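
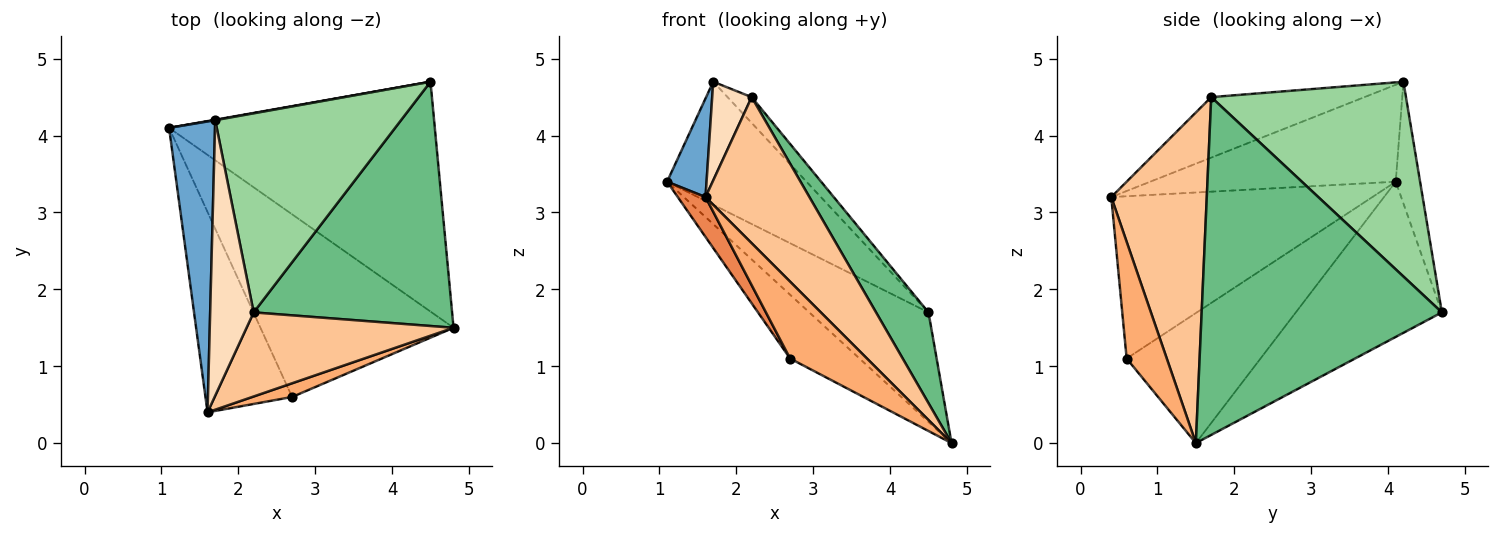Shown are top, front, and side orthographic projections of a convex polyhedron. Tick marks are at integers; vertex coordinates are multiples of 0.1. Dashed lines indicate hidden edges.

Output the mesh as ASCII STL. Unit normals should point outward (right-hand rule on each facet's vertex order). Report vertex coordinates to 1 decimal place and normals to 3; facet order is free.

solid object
 facet normal -0.894 -0.144 0.424
  outer loop
   vertex 1.7 4.2 4.7
   vertex 1.1 4.1 3.4
   vertex 1.6 0.4 3.2
  endloop
 endfacet
 facet normal -0.466 0.380 -0.799
  outer loop
   vertex 4.5 4.7 1.7
   vertex 4.8 1.5 0.0
   vertex 1.1 4.1 3.4
  endloop
 endfacet
 facet normal -0.172 0.985 0.004
  outer loop
   vertex 4.5 4.7 1.7
   vertex 1.1 4.1 3.4
   vertex 1.7 4.2 4.7
  endloop
 endfacet
 facet normal -0.537 0.278 -0.797
  outer loop
   vertex 2.7 0.6 1.1
   vertex 1.1 4.1 3.4
   vertex 4.8 1.5 0.0
  endloop
 endfacet
 facet normal -0.878 -0.093 -0.469
  outer loop
   vertex 2.7 0.6 1.1
   vertex 1.6 0.4 3.2
   vertex 1.1 4.1 3.4
  endloop
 endfacet
 facet normal 0.457 -0.876 0.156
  outer loop
   vertex 2.7 0.6 1.1
   vertex 4.8 1.5 0.0
   vertex 1.6 0.4 3.2
  endloop
 endfacet
 facet normal 0.623 -0.678 0.390
  outer loop
   vertex 2.2 1.7 4.5
   vertex 1.6 0.4 3.2
   vertex 4.8 1.5 0.0
  endloop
 endfacet
 facet normal -0.795 -0.205 0.571
  outer loop
   vertex 2.2 1.7 4.5
   vertex 1.7 4.2 4.7
   vertex 1.6 0.4 3.2
  endloop
 endfacet
 facet normal 0.847 -0.185 0.498
  outer loop
   vertex 2.2 1.7 4.5
   vertex 4.8 1.5 0.0
   vertex 4.5 4.7 1.7
  endloop
 endfacet
 facet normal 0.721 0.089 0.688
  outer loop
   vertex 2.2 1.7 4.5
   vertex 4.5 4.7 1.7
   vertex 1.7 4.2 4.7
  endloop
 endfacet
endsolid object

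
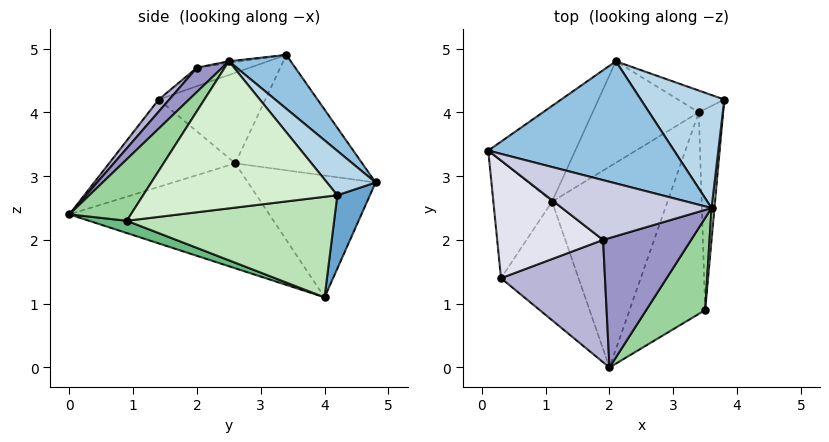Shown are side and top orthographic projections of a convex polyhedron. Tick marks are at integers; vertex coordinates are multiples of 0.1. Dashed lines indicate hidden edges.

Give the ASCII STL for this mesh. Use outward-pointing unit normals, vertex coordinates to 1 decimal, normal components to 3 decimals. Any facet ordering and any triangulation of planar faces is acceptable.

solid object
 facet normal 0.306 0.932 -0.193
  outer loop
   vertex 2.1 4.8 2.9
   vertex 3.8 4.2 2.7
   vertex 3.4 4.0 1.1
  endloop
 endfacet
 facet normal 0.199 0.698 0.688
  outer loop
   vertex 2.1 4.8 2.9
   vertex 0.1 3.4 4.9
   vertex 3.6 2.5 4.8
  endloop
 endfacet
 facet normal 0.326 0.719 0.613
  outer loop
   vertex 2.1 4.8 2.9
   vertex 3.6 2.5 4.8
   vertex 3.8 4.2 2.7
  endloop
 endfacet
 facet normal -0.673 -0.005 -0.740
  outer loop
   vertex 1.1 2.6 3.2
   vertex 3.4 4.0 1.1
   vertex 2.0 0.0 2.4
  endloop
 endfacet
 facet normal -0.769 0.270 -0.579
  outer loop
   vertex 1.1 2.6 3.2
   vertex 0.1 3.4 4.9
   vertex 2.1 4.8 2.9
  endloop
 endfacet
 facet normal -0.731 0.245 -0.637
  outer loop
   vertex 1.1 2.6 3.2
   vertex 2.1 4.8 2.9
   vertex 3.4 4.0 1.1
  endloop
 endfacet
 facet normal -0.835 0.106 -0.541
  outer loop
   vertex 0.3 1.4 4.2
   vertex 0.1 3.4 4.9
   vertex 1.1 2.6 3.2
  endloop
 endfacet
 facet normal -0.747 -0.055 -0.663
  outer loop
   vertex 0.3 1.4 4.2
   vertex 1.1 2.6 3.2
   vertex 2.0 0.0 2.4
  endloop
 endfacet
 facet normal 0.150 -0.353 -0.924
  outer loop
   vertex 3.5 0.9 2.3
   vertex 2.0 0.0 2.4
   vertex 3.4 4.0 1.1
  endloop
 endfacet
 facet normal 0.479 -0.748 0.459
  outer loop
   vertex 3.5 0.9 2.3
   vertex 3.6 2.5 4.8
   vertex 2.0 0.0 2.4
  endloop
 endfacet
 facet normal 0.970 -0.060 -0.235
  outer loop
   vertex 3.5 0.9 2.3
   vertex 3.4 4.0 1.1
   vertex 3.8 4.2 2.7
  endloop
 endfacet
 facet normal 0.995 -0.093 0.020
  outer loop
   vertex 3.5 0.9 2.3
   vertex 3.8 4.2 2.7
   vertex 3.6 2.5 4.8
  endloop
 endfacet
 facet normal 0.179 -0.739 0.650
  outer loop
   vertex 1.9 2.0 4.7
   vertex 2.0 0.0 2.4
   vertex 3.6 2.5 4.8
  endloop
 endfacet
 facet normal 0.076 -0.751 0.656
  outer loop
   vertex 1.9 2.0 4.7
   vertex 0.3 1.4 4.2
   vertex 2.0 0.0 2.4
  endloop
 endfacet
 facet normal -0.012 -0.157 0.988
  outer loop
   vertex 1.9 2.0 4.7
   vertex 3.6 2.5 4.8
   vertex 0.1 3.4 4.9
  endloop
 endfacet
 facet normal -0.162 -0.340 0.926
  outer loop
   vertex 1.9 2.0 4.7
   vertex 0.1 3.4 4.9
   vertex 0.3 1.4 4.2
  endloop
 endfacet
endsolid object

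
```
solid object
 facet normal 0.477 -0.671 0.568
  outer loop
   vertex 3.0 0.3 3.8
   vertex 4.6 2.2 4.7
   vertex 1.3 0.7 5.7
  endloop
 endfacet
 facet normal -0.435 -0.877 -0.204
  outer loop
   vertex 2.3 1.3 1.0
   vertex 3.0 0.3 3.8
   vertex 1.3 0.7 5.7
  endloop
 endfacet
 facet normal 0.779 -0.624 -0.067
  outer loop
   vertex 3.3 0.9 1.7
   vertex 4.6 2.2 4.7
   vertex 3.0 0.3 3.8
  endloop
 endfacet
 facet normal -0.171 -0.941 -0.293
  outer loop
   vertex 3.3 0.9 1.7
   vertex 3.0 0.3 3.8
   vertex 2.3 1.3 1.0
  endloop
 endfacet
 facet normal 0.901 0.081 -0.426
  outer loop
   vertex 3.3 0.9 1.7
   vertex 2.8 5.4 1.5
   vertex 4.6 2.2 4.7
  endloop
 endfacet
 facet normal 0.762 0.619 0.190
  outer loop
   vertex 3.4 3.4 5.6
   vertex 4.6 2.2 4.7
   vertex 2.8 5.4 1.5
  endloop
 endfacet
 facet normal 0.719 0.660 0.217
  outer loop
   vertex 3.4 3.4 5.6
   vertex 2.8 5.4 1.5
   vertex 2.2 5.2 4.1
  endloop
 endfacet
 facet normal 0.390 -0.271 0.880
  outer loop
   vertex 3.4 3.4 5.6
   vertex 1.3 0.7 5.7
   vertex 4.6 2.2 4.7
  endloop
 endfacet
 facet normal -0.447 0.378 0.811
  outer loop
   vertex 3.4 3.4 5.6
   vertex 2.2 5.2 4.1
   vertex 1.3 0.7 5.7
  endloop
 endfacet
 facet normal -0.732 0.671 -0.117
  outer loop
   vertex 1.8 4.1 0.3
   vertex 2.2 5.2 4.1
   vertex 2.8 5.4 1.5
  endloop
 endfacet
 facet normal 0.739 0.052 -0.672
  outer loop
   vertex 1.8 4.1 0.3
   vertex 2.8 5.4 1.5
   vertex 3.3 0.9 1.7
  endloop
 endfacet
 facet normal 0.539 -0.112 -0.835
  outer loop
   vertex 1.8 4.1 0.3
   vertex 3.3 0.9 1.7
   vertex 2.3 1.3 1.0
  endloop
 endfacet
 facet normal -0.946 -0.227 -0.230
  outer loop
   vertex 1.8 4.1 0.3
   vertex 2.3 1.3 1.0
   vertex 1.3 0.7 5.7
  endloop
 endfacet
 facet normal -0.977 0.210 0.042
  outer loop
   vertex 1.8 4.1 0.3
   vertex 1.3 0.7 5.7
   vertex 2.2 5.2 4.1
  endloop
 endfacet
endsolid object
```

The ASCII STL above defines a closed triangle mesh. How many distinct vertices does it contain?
9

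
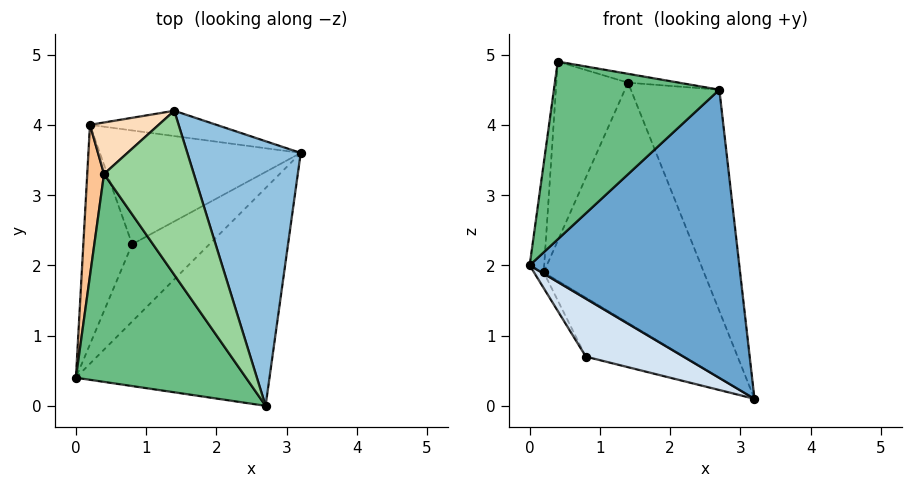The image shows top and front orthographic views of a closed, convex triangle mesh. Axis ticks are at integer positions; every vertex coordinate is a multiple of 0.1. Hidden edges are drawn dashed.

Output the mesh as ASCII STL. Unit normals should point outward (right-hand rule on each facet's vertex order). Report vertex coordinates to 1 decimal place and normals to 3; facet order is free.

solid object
 facet normal 0.403 -0.730 -0.552
  outer loop
   vertex 2.7 0.0 4.5
   vertex 0.0 0.4 2.0
   vertex 3.2 3.6 0.1
  endloop
 endfacet
 facet normal 0.905 0.272 0.326
  outer loop
   vertex 1.4 4.2 4.6
   vertex 2.7 0.0 4.5
   vertex 3.2 3.6 0.1
  endloop
 endfacet
 facet normal 0.070 0.992 -0.104
  outer loop
   vertex 0.2 4.0 1.9
   vertex 1.4 4.2 4.6
   vertex 3.2 3.6 0.1
  endloop
 endfacet
 facet normal 0.124 -0.595 -0.794
  outer loop
   vertex 0.8 2.3 0.7
   vertex 3.2 3.6 0.1
   vertex 0.0 0.4 2.0
  endloop
 endfacet
 facet normal -0.873 0.035 -0.486
  outer loop
   vertex 0.8 2.3 0.7
   vertex 0.0 0.4 2.0
   vertex 0.2 4.0 1.9
  endloop
 endfacet
 facet normal -0.426 0.416 -0.803
  outer loop
   vertex 0.8 2.3 0.7
   vertex 0.2 4.0 1.9
   vertex 3.2 3.6 0.1
  endloop
 endfacet
 facet normal -0.995 0.058 0.080
  outer loop
   vertex 0.4 3.3 4.9
   vertex 0.2 4.0 1.9
   vertex 0.0 0.4 2.0
  endloop
 endfacet
 facet normal -0.616 0.757 0.218
  outer loop
   vertex 0.4 3.3 4.9
   vertex 1.4 4.2 4.6
   vertex 0.2 4.0 1.9
  endloop
 endfacet
 facet normal -0.625 -0.507 0.594
  outer loop
   vertex 0.4 3.3 4.9
   vertex 0.0 0.4 2.0
   vertex 2.7 0.0 4.5
  endloop
 endfacet
 facet normal 0.243 0.052 0.968
  outer loop
   vertex 0.4 3.3 4.9
   vertex 2.7 0.0 4.5
   vertex 1.4 4.2 4.6
  endloop
 endfacet
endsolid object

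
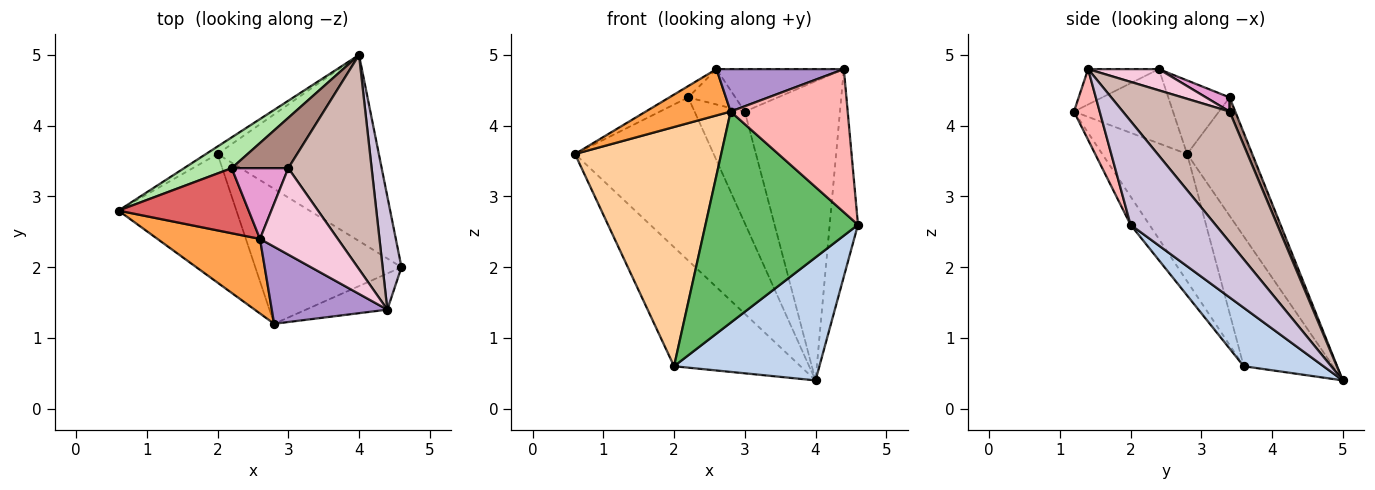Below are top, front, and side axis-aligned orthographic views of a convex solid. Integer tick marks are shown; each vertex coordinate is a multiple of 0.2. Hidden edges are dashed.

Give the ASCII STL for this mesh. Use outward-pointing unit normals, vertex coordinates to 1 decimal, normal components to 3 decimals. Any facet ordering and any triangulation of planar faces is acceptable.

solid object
 facet normal -0.576 0.816 -0.051
  outer loop
   vertex 2.0 3.6 0.6
   vertex 0.6 2.8 3.6
   vertex 4.0 5.0 0.4
  endloop
 endfacet
 facet normal 0.290 -0.528 -0.799
  outer loop
   vertex 2.0 3.6 0.6
   vertex 4.0 5.0 0.4
   vertex 4.6 2.0 2.6
  endloop
 endfacet
 facet normal -0.524 -0.449 0.724
  outer loop
   vertex 2.8 1.2 4.2
   vertex 2.6 2.4 4.8
   vertex 0.6 2.8 3.6
  endloop
 endfacet
 facet normal -0.455 -0.784 -0.422
  outer loop
   vertex 2.8 1.2 4.2
   vertex 0.6 2.8 3.6
   vertex 2.0 3.6 0.6
  endloop
 endfacet
 facet normal -0.104 -0.838 -0.536
  outer loop
   vertex 2.8 1.2 4.2
   vertex 2.0 3.6 0.6
   vertex 4.6 2.0 2.6
  endloop
 endfacet
 facet normal -0.419 0.892 0.168
  outer loop
   vertex 2.2 3.4 4.4
   vertex 4.0 5.0 0.4
   vertex 0.6 2.8 3.6
  endloop
 endfacet
 facet normal -0.487 0.150 0.861
  outer loop
   vertex 2.2 3.4 4.4
   vertex 0.6 2.8 3.6
   vertex 2.6 2.4 4.8
  endloop
 endfacet
 facet normal 0.208 -0.948 -0.240
  outer loop
   vertex 4.4 1.4 4.8
   vertex 2.8 1.2 4.2
   vertex 4.6 2.0 2.6
  endloop
 endfacet
 facet normal -0.259 -0.466 0.846
  outer loop
   vertex 4.4 1.4 4.8
   vertex 2.6 2.4 4.8
   vertex 2.8 1.2 4.2
  endloop
 endfacet
 facet normal 0.935 0.312 0.170
  outer loop
   vertex 4.4 1.4 4.8
   vertex 4.6 2.0 2.6
   vertex 4.0 5.0 0.4
  endloop
 endfacet
 facet normal 0.102 0.907 0.409
  outer loop
   vertex 3.0 3.4 4.2
   vertex 4.0 5.0 0.4
   vertex 2.2 3.4 4.4
  endloop
 endfacet
 facet normal 0.674 0.601 0.430
  outer loop
   vertex 3.0 3.4 4.2
   vertex 4.4 1.4 4.8
   vertex 4.0 5.0 0.4
  endloop
 endfacet
 facet normal 0.218 0.436 0.873
  outer loop
   vertex 3.0 3.4 4.2
   vertex 2.2 3.4 4.4
   vertex 2.6 2.4 4.8
  endloop
 endfacet
 facet normal 0.238 0.428 0.872
  outer loop
   vertex 3.0 3.4 4.2
   vertex 2.6 2.4 4.8
   vertex 4.4 1.4 4.8
  endloop
 endfacet
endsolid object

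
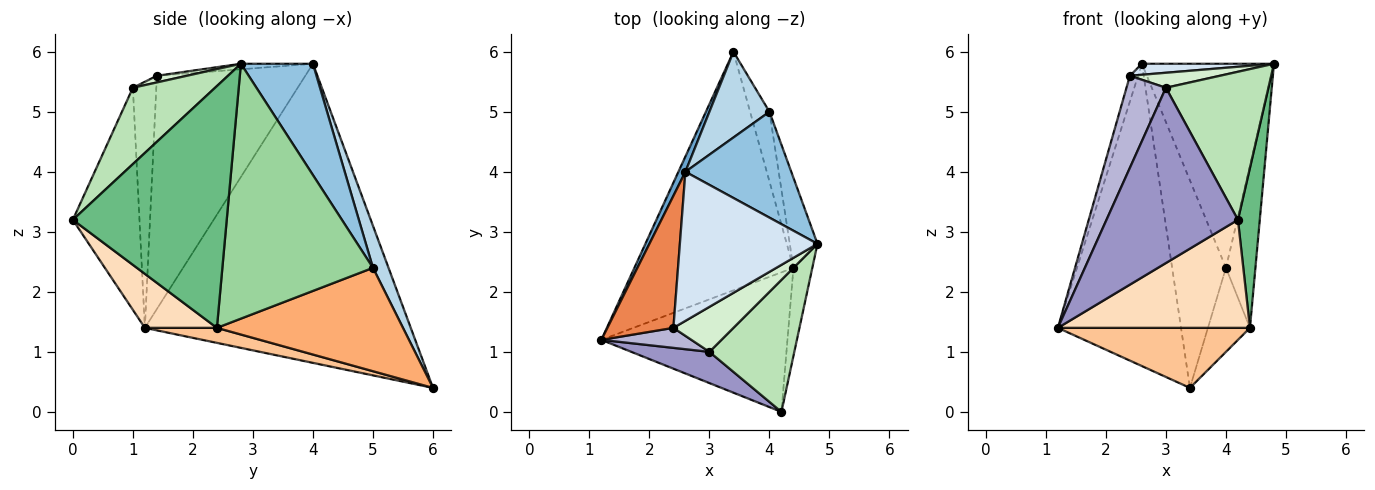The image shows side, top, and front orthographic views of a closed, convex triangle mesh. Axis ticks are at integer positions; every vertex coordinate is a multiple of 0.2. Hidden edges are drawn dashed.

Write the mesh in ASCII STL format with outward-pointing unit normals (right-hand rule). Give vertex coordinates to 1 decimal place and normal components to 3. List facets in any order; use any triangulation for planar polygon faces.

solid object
 facet normal -0.907 0.420 0.021
  outer loop
   vertex 2.6 4.0 5.8
   vertex 3.4 6.0 0.4
   vertex 1.2 1.2 1.4
  endloop
 endfacet
 facet normal 0.436 0.799 0.414
  outer loop
   vertex 4.0 5.0 2.4
   vertex 2.6 4.0 5.8
   vertex 4.8 2.8 5.8
  endloop
 endfacet
 facet normal 0.258 0.893 0.369
  outer loop
   vertex 4.0 5.0 2.4
   vertex 3.4 6.0 0.4
   vertex 2.6 4.0 5.8
  endloop
 endfacet
 facet normal -0.040 -0.074 0.996
  outer loop
   vertex 2.4 1.4 5.6
   vertex 4.8 2.8 5.8
   vertex 2.6 4.0 5.8
  endloop
 endfacet
 facet normal -0.961 0.053 0.272
  outer loop
   vertex 2.4 1.4 5.6
   vertex 2.6 4.0 5.8
   vertex 1.2 1.2 1.4
  endloop
 endfacet
 facet normal 0.960 0.217 -0.180
  outer loop
   vertex 4.4 2.4 1.4
   vertex 3.4 6.0 0.4
   vertex 4.0 5.0 2.4
  endloop
 endfacet
 facet normal 0.091 -0.243 -0.966
  outer loop
   vertex 4.4 2.4 1.4
   vertex 1.2 1.2 1.4
   vertex 3.4 6.0 0.4
  endloop
 endfacet
 facet normal 0.224 -0.597 -0.771
  outer loop
   vertex 4.4 2.4 1.4
   vertex 4.2 0.0 3.2
   vertex 1.2 1.2 1.4
  endloop
 endfacet
 facet normal 0.987 -0.140 -0.077
  outer loop
   vertex 4.4 2.4 1.4
   vertex 4.8 2.8 5.8
   vertex 4.2 0.0 3.2
  endloop
 endfacet
 facet normal 0.976 0.191 -0.106
  outer loop
   vertex 4.4 2.4 1.4
   vertex 4.0 5.0 2.4
   vertex 4.8 2.8 5.8
  endloop
 endfacet
 facet normal 0.513 -0.640 0.571
  outer loop
   vertex 3.0 1.0 5.4
   vertex 4.2 0.0 3.2
   vertex 4.8 2.8 5.8
  endloop
 endfacet
 facet normal 0.105 -0.314 0.943
  outer loop
   vertex 3.0 1.0 5.4
   vertex 4.8 2.8 5.8
   vertex 2.4 1.4 5.6
  endloop
 endfacet
 facet normal -0.446 -0.881 0.157
  outer loop
   vertex 3.0 1.0 5.4
   vertex 1.2 1.2 1.4
   vertex 4.2 0.0 3.2
  endloop
 endfacet
 facet normal -0.502 -0.845 0.184
  outer loop
   vertex 3.0 1.0 5.4
   vertex 2.4 1.4 5.6
   vertex 1.2 1.2 1.4
  endloop
 endfacet
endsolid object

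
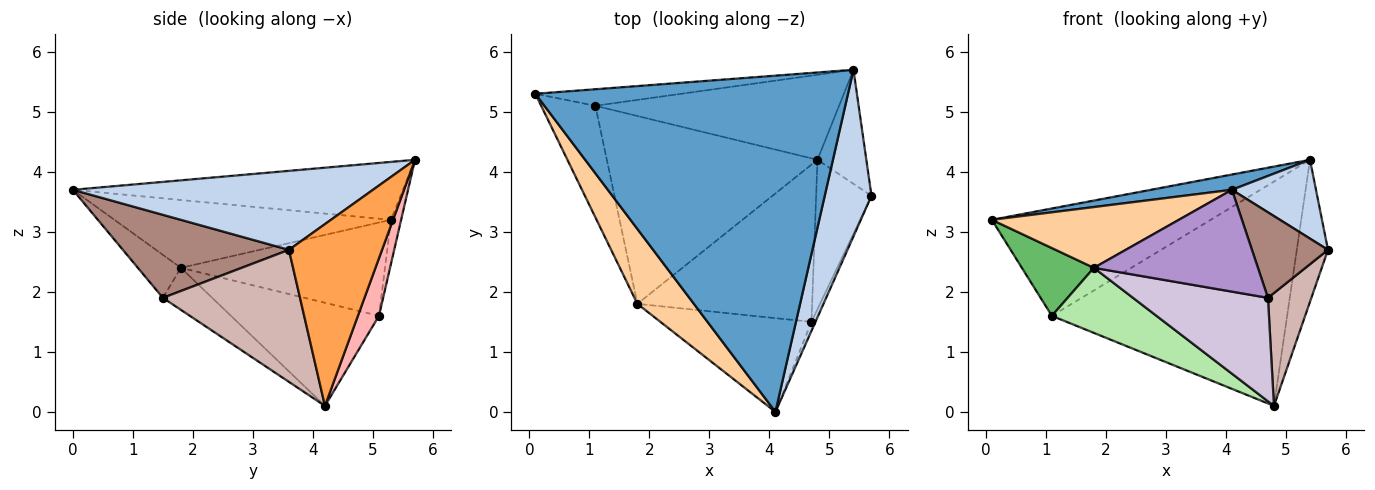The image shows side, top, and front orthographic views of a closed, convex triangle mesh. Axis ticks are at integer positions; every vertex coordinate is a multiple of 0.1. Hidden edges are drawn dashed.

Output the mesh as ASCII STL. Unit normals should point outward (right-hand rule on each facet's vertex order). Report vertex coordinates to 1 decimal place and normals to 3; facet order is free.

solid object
 facet normal -0.182 -0.045 0.982
  outer loop
   vertex 5.4 5.7 4.2
   vertex 0.1 5.3 3.2
   vertex 4.1 0.0 3.7
  endloop
 endfacet
 facet normal 0.837 -0.234 0.495
  outer loop
   vertex 5.4 5.7 4.2
   vertex 4.1 0.0 3.7
   vertex 5.7 3.6 2.7
  endloop
 endfacet
 facet normal 0.919 0.308 -0.247
  outer loop
   vertex 5.4 5.7 4.2
   vertex 5.7 3.6 2.7
   vertex 4.8 4.2 0.1
  endloop
 endfacet
 facet normal -0.682 -0.461 0.568
  outer loop
   vertex 1.8 1.8 2.4
   vertex 4.1 0.0 3.7
   vertex 0.1 5.3 3.2
  endloop
 endfacet
 facet normal -0.827 -0.292 -0.480
  outer loop
   vertex 1.1 5.1 1.6
   vertex 1.8 1.8 2.4
   vertex 0.1 5.3 3.2
  endloop
 endfacet
 facet normal -0.420 -0.297 -0.858
  outer loop
   vertex 1.1 5.1 1.6
   vertex 4.8 4.2 0.1
   vertex 1.8 1.8 2.4
  endloop
 endfacet
 facet normal -0.046 0.987 -0.152
  outer loop
   vertex 1.1 5.1 1.6
   vertex 0.1 5.3 3.2
   vertex 5.4 5.7 4.2
  endloop
 endfacet
 facet normal 0.084 0.932 -0.353
  outer loop
   vertex 1.1 5.1 1.6
   vertex 5.4 5.7 4.2
   vertex 4.8 4.2 0.1
  endloop
 endfacet
 facet normal -0.189 -0.722 -0.665
  outer loop
   vertex 4.7 1.5 1.9
   vertex 4.1 0.0 3.7
   vertex 1.8 1.8 2.4
  endloop
 endfacet
 facet normal -0.197 -0.539 -0.819
  outer loop
   vertex 4.7 1.5 1.9
   vertex 1.8 1.8 2.4
   vertex 4.8 4.2 0.1
  endloop
 endfacet
 facet normal 0.908 -0.416 -0.044
  outer loop
   vertex 4.7 1.5 1.9
   vertex 5.7 3.6 2.7
   vertex 4.1 0.0 3.7
  endloop
 endfacet
 facet normal 0.885 -0.280 -0.371
  outer loop
   vertex 4.7 1.5 1.9
   vertex 4.8 4.2 0.1
   vertex 5.7 3.6 2.7
  endloop
 endfacet
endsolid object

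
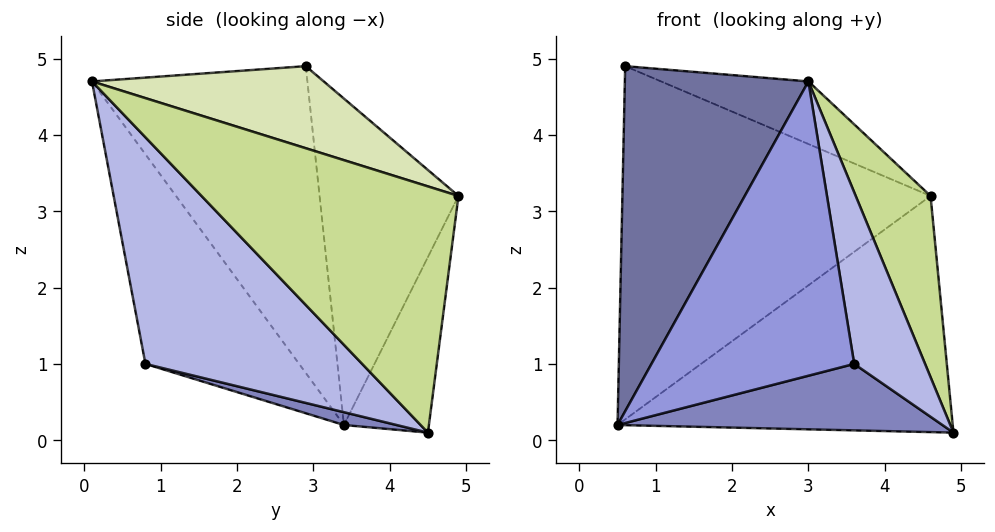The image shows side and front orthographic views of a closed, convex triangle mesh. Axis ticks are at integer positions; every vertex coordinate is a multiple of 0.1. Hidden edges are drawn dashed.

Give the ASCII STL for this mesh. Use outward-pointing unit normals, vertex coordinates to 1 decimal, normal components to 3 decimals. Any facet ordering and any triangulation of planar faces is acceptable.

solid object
 facet normal -0.760 -0.648 -0.053
  outer loop
   vertex 0.6 2.9 4.9
   vertex 0.5 3.4 0.2
   vertex 3.0 0.1 4.7
  endloop
 endfacet
 facet normal 0.040 -0.250 -0.968
  outer loop
   vertex 3.6 0.8 1.0
   vertex 0.5 3.4 0.2
   vertex 4.9 4.5 0.1
  endloop
 endfacet
 facet normal -0.586 -0.773 -0.241
  outer loop
   vertex 3.6 0.8 1.0
   vertex 3.0 0.1 4.7
   vertex 0.5 3.4 0.2
  endloop
 endfacet
 facet normal 0.946 -0.309 0.095
  outer loop
   vertex 3.6 0.8 1.0
   vertex 4.9 4.5 0.1
   vertex 3.0 0.1 4.7
  endloop
 endfacet
 facet normal -0.243 0.959 -0.147
  outer loop
   vertex 4.6 4.9 3.2
   vertex 4.9 4.5 0.1
   vertex 0.5 3.4 0.2
  endloop
 endfacet
 facet normal -0.409 0.907 0.105
  outer loop
   vertex 4.6 4.9 3.2
   vertex 0.5 3.4 0.2
   vertex 0.6 2.9 4.9
  endloop
 endfacet
 facet normal 0.952 -0.277 0.128
  outer loop
   vertex 4.6 4.9 3.2
   vertex 3.0 0.1 4.7
   vertex 4.9 4.5 0.1
  endloop
 endfacet
 facet normal 0.301 0.191 0.934
  outer loop
   vertex 4.6 4.9 3.2
   vertex 0.6 2.9 4.9
   vertex 3.0 0.1 4.7
  endloop
 endfacet
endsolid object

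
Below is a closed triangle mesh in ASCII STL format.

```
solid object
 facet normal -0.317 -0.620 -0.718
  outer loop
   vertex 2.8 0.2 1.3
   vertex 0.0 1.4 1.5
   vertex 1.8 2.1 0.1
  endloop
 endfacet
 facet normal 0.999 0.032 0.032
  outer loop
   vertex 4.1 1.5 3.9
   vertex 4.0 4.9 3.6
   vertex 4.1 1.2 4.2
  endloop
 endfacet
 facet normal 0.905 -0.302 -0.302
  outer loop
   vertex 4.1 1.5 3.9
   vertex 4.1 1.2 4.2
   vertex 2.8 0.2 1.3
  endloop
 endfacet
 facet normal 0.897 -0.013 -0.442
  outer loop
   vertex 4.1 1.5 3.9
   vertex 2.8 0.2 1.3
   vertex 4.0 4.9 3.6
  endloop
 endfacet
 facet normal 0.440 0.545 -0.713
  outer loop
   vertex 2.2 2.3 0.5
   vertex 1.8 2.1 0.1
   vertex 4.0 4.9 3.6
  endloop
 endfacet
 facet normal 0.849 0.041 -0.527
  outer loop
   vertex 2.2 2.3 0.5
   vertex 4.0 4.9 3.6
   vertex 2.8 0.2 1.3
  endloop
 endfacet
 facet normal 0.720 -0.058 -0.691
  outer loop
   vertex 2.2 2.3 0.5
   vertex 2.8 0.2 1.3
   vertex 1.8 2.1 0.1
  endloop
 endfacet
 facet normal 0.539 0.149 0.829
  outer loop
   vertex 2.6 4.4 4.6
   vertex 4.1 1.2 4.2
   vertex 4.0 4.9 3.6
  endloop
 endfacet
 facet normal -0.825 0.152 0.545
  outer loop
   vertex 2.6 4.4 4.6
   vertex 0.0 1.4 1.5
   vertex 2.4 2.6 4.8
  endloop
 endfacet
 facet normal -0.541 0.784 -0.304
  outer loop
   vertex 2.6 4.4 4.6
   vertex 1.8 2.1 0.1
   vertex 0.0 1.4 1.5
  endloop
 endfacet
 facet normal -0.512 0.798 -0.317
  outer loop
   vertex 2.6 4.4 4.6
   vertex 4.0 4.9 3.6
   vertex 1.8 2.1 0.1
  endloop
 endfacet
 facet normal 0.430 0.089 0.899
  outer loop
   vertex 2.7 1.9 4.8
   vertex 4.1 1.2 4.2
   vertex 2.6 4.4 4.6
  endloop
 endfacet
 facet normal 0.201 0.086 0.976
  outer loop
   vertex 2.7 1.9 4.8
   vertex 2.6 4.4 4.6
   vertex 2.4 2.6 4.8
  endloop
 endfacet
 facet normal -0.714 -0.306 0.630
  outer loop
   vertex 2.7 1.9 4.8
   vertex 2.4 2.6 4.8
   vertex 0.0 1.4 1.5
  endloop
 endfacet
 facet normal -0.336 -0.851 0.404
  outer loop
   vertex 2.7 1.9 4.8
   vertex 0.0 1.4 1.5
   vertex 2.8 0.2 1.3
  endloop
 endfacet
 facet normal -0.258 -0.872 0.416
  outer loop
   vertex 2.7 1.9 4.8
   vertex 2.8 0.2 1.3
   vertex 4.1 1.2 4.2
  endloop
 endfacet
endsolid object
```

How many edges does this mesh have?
24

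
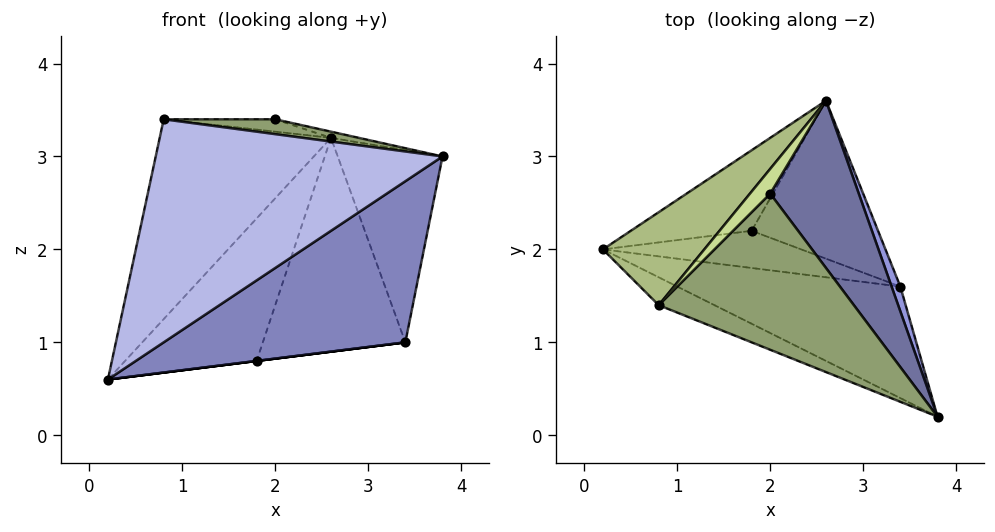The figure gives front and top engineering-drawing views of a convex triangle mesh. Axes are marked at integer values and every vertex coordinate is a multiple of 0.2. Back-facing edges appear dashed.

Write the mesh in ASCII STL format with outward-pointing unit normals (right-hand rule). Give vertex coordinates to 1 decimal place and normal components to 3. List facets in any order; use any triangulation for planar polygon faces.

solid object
 facet normal 0.262 0.036 0.964
  outer loop
   vertex 2.0 2.6 3.4
   vertex 3.8 0.2 3.0
   vertex 2.6 3.6 3.2
  endloop
 endfacet
 facet normal -0.032 -0.822 -0.569
  outer loop
   vertex 3.4 1.6 1.0
   vertex 3.8 0.2 3.0
   vertex 0.2 2.0 0.6
  endloop
 endfacet
 facet normal 0.943 0.330 0.043
  outer loop
   vertex 3.4 1.6 1.0
   vertex 2.6 3.6 3.2
   vertex 3.8 0.2 3.0
  endloop
 endfacet
 facet normal -0.382 -0.917 -0.115
  outer loop
   vertex 0.8 1.4 3.4
   vertex 0.2 2.0 0.6
   vertex 3.8 0.2 3.0
  endloop
 endfacet
 facet normal 0.094 -0.094 0.991
  outer loop
   vertex 0.8 1.4 3.4
   vertex 3.8 0.2 3.0
   vertex 2.0 2.6 3.4
  endloop
 endfacet
 facet normal -0.728 0.622 0.289
  outer loop
   vertex 0.8 1.4 3.4
   vertex 2.6 3.6 3.2
   vertex 0.2 2.0 0.6
  endloop
 endfacet
 facet normal -0.408 0.408 0.816
  outer loop
   vertex 0.8 1.4 3.4
   vertex 2.0 2.6 3.4
   vertex 2.6 3.6 3.2
  endloop
 endfacet
 facet normal -0.047 0.870 -0.492
  outer loop
   vertex 1.8 2.2 0.8
   vertex 0.2 2.0 0.6
   vertex 2.6 3.6 3.2
  endloop
 endfacet
 facet normal 0.124 0.000 -0.992
  outer loop
   vertex 1.8 2.2 0.8
   vertex 3.4 1.6 1.0
   vertex 0.2 2.0 0.6
  endloop
 endfacet
 facet normal 0.352 0.753 -0.556
  outer loop
   vertex 1.8 2.2 0.8
   vertex 2.6 3.6 3.2
   vertex 3.4 1.6 1.0
  endloop
 endfacet
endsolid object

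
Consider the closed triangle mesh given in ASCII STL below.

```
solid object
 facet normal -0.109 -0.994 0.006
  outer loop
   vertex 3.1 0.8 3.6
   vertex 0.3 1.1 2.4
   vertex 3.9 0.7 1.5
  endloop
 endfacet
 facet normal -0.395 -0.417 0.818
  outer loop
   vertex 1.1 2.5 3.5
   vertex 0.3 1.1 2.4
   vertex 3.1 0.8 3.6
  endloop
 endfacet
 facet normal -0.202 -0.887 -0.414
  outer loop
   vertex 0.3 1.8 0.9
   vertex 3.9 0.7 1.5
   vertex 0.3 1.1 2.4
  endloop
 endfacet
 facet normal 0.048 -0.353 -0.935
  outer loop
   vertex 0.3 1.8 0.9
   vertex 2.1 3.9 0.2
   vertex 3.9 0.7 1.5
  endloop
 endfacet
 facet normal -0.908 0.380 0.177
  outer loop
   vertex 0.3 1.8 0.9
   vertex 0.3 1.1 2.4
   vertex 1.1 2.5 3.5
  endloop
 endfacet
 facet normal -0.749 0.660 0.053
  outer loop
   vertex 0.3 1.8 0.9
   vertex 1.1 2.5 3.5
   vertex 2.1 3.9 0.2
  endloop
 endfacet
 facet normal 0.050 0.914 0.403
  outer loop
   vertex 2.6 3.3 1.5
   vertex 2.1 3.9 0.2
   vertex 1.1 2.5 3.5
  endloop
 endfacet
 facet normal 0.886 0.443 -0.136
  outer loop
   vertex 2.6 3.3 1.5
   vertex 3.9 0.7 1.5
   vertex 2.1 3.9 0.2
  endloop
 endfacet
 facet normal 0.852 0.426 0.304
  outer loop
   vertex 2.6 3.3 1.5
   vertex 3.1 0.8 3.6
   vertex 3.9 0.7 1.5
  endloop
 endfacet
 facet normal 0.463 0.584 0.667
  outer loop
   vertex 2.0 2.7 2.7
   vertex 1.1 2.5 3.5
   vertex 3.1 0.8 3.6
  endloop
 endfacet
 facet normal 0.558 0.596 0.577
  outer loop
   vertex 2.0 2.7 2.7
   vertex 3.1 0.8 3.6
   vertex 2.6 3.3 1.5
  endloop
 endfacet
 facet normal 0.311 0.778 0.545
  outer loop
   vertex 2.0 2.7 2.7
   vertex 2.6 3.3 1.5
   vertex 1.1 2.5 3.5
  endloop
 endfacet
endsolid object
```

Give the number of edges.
18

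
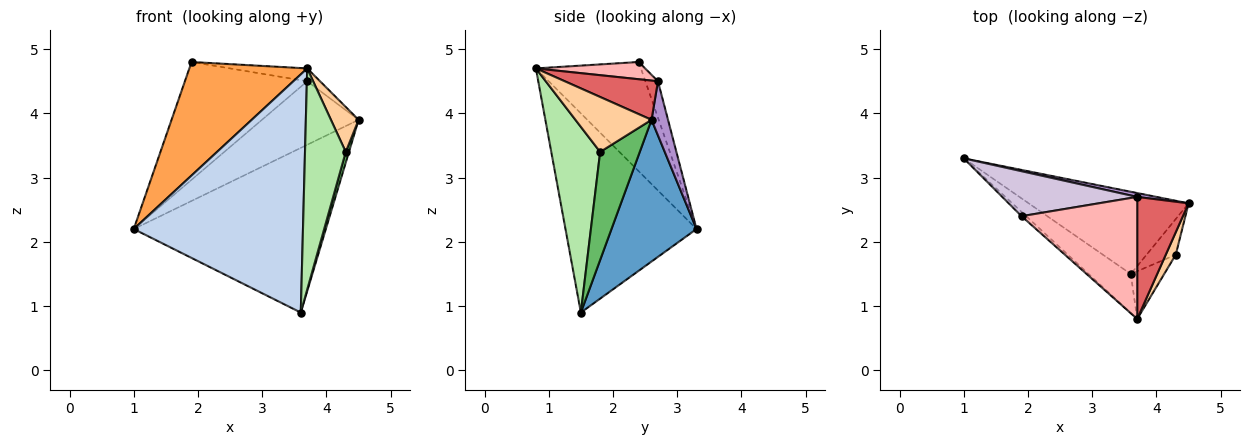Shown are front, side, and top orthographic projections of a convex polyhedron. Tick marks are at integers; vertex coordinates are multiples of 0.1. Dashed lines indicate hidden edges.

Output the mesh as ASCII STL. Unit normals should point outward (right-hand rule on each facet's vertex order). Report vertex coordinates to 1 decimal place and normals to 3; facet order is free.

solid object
 facet normal 0.368 0.832 -0.415
  outer loop
   vertex 3.6 1.5 0.9
   vertex 1.0 3.3 2.2
   vertex 4.5 2.6 3.9
  endloop
 endfacet
 facet normal -0.607 -0.784 -0.128
  outer loop
   vertex 3.6 1.5 0.9
   vertex 3.7 0.8 4.7
   vertex 1.0 3.3 2.2
  endloop
 endfacet
 facet normal -0.665 -0.746 -0.028
  outer loop
   vertex 1.9 2.4 4.8
   vertex 1.0 3.3 2.2
   vertex 3.7 0.8 4.7
  endloop
 endfacet
 facet normal 0.926 -0.337 0.168
  outer loop
   vertex 4.3 1.8 3.4
   vertex 4.5 2.6 3.9
   vertex 3.7 0.8 4.7
  endloop
 endfacet
 facet normal 0.962 -0.078 -0.260
  outer loop
   vertex 4.3 1.8 3.4
   vertex 3.6 1.5 0.9
   vertex 4.5 2.6 3.9
  endloop
 endfacet
 facet normal 0.761 -0.634 -0.137
  outer loop
   vertex 4.3 1.8 3.4
   vertex 3.7 0.8 4.7
   vertex 3.6 1.5 0.9
  endloop
 endfacet
 facet normal 0.605 0.083 0.792
  outer loop
   vertex 3.7 2.7 4.5
   vertex 3.7 0.8 4.7
   vertex 4.5 2.6 3.9
  endloop
 endfacet
 facet normal 0.147 0.104 0.984
  outer loop
   vertex 3.7 2.7 4.5
   vertex 1.9 2.4 4.8
   vertex 3.7 0.8 4.7
  endloop
 endfacet
 facet normal 0.168 0.984 0.060
  outer loop
   vertex 3.7 2.7 4.5
   vertex 4.5 2.6 3.9
   vertex 1.0 3.3 2.2
  endloop
 endfacet
 facet normal -0.096 0.930 0.355
  outer loop
   vertex 3.7 2.7 4.5
   vertex 1.0 3.3 2.2
   vertex 1.9 2.4 4.8
  endloop
 endfacet
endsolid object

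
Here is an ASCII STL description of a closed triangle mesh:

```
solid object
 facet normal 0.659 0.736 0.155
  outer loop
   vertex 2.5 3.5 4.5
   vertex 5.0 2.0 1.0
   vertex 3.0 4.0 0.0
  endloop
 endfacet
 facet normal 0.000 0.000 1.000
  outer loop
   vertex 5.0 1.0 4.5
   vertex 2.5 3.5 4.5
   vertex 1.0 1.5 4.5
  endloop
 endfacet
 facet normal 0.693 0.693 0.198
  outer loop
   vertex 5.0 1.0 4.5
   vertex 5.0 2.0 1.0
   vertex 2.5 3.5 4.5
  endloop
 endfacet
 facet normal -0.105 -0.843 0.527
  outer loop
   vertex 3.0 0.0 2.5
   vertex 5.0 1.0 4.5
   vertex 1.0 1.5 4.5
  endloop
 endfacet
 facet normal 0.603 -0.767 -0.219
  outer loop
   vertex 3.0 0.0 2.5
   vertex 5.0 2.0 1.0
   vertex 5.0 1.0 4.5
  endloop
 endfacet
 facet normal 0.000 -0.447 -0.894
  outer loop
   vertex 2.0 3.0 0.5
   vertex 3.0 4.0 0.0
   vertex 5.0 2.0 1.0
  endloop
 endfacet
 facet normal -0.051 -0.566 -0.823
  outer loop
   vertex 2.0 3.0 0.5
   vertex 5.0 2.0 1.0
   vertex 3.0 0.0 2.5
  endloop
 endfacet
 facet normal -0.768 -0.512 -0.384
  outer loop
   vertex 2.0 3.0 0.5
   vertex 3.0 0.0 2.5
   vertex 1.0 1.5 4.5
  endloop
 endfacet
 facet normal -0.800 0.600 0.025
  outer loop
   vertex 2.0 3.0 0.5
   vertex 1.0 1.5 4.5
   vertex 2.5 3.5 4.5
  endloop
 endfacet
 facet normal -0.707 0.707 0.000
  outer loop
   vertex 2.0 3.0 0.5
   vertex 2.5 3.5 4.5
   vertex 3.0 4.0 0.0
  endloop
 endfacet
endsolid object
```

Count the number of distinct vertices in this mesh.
7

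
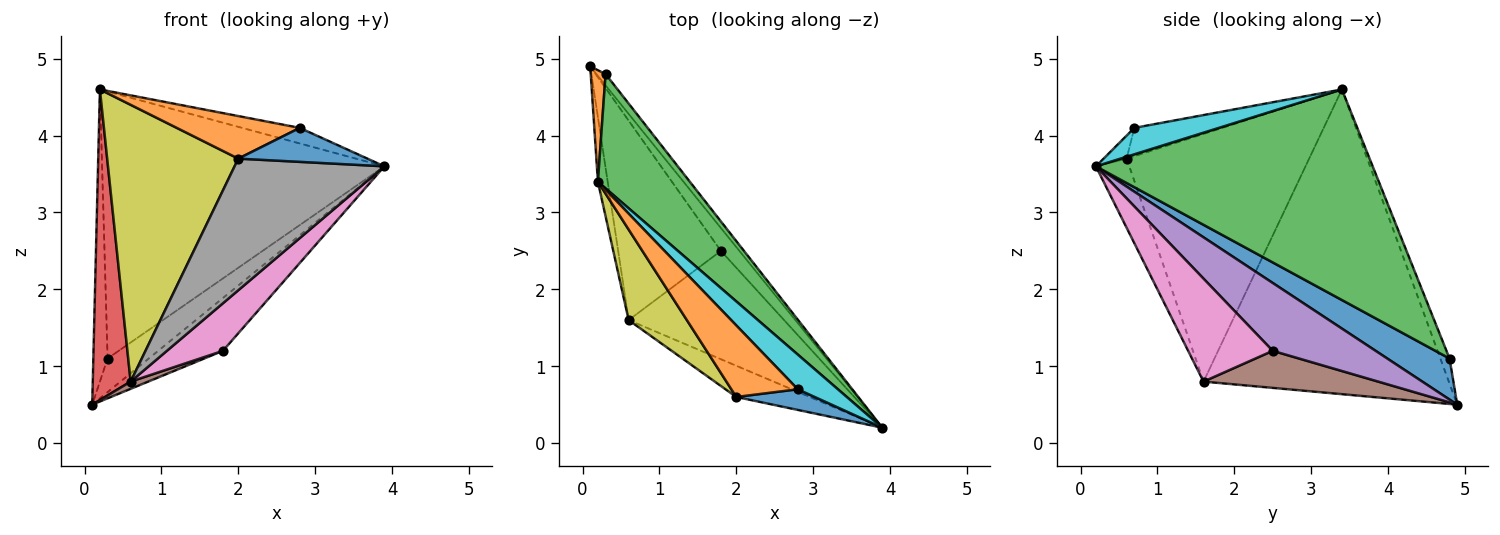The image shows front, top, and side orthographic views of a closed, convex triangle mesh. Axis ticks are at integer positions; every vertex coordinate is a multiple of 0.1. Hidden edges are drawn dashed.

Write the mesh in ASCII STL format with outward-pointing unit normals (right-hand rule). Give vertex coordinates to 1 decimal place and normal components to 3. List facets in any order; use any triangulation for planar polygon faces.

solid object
 facet normal 0.820 0.542 -0.183
  outer loop
   vertex 0.3 4.8 1.1
   vertex 3.9 0.2 3.6
   vertex 0.1 4.9 0.5
  endloop
 endfacet
 facet normal -0.516 0.800 0.305
  outer loop
   vertex 0.3 4.8 1.1
   vertex 0.1 4.9 0.5
   vertex 0.2 3.4 4.6
  endloop
 endfacet
 facet normal 0.670 0.683 0.292
  outer loop
   vertex 0.3 4.8 1.1
   vertex 0.2 3.4 4.6
   vertex 3.9 0.2 3.6
  endloop
 endfacet
 facet normal -0.988 -0.153 -0.032
  outer loop
   vertex 0.6 1.6 0.8
   vertex 0.2 3.4 4.6
   vertex 0.1 4.9 0.5
  endloop
 endfacet
 facet normal 0.825 0.519 -0.225
  outer loop
   vertex 1.8 2.5 1.2
   vertex 0.1 4.9 0.5
   vertex 3.9 0.2 3.6
  endloop
 endfacet
 facet normal 0.339 -0.034 -0.940
  outer loop
   vertex 1.8 2.5 1.2
   vertex 0.6 1.6 0.8
   vertex 0.1 4.9 0.5
  endloop
 endfacet
 facet normal 0.519 -0.343 -0.783
  outer loop
   vertex 1.8 2.5 1.2
   vertex 3.9 0.2 3.6
   vertex 0.6 1.6 0.8
  endloop
 endfacet
 facet normal -0.212 -0.951 -0.226
  outer loop
   vertex 2.0 0.6 3.7
   vertex 0.6 1.6 0.8
   vertex 3.9 0.2 3.6
  endloop
 endfacet
 facet normal -0.798 -0.573 0.187
  outer loop
   vertex 2.0 0.6 3.7
   vertex 0.2 3.4 4.6
   vertex 0.6 1.6 0.8
  endloop
 endfacet
 facet normal 0.515 0.351 0.782
  outer loop
   vertex 2.8 0.7 4.1
   vertex 3.9 0.2 3.6
   vertex 0.2 3.4 4.6
  endloop
 endfacet
 facet normal -0.151 -0.845 0.513
  outer loop
   vertex 2.8 0.7 4.1
   vertex 2.0 0.6 3.7
   vertex 3.9 0.2 3.6
  endloop
 endfacet
 facet normal -0.344 -0.480 0.807
  outer loop
   vertex 2.8 0.7 4.1
   vertex 0.2 3.4 4.6
   vertex 2.0 0.6 3.7
  endloop
 endfacet
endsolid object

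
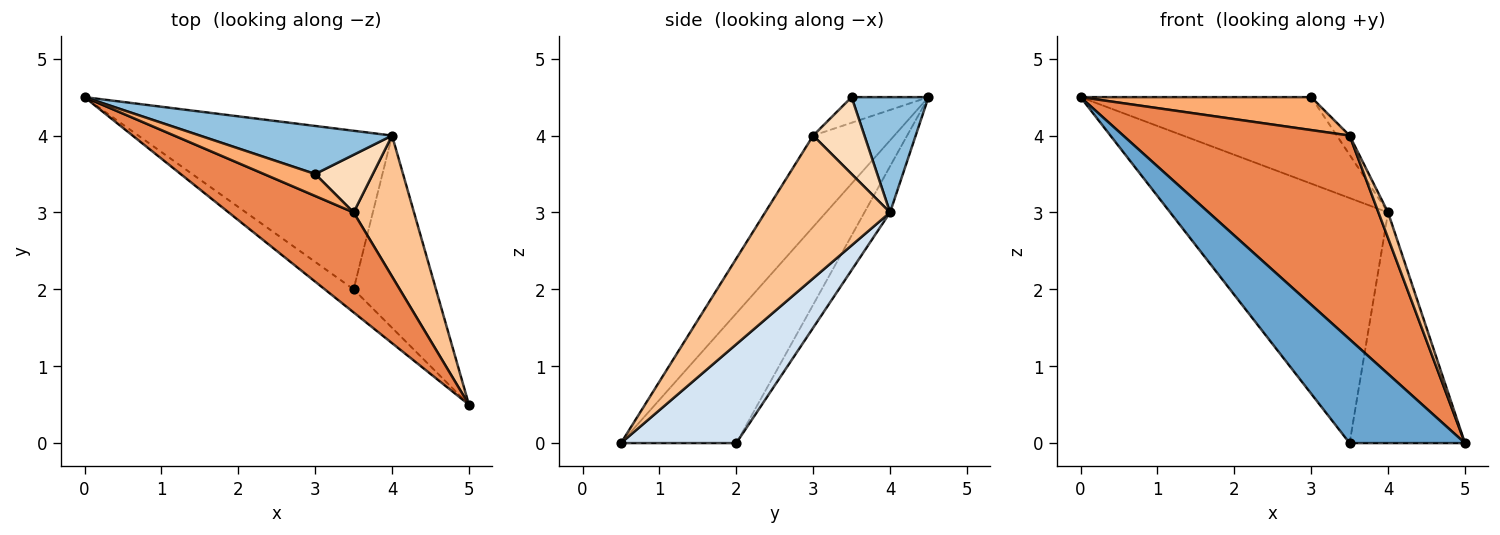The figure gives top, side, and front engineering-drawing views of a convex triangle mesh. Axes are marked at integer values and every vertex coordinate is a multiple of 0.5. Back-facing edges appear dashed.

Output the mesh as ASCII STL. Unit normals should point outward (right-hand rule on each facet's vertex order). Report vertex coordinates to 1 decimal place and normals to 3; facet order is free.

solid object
 facet normal -0.699 -0.699 -0.155
  outer loop
   vertex 3.5 2.0 0.0
   vertex 5.0 0.5 0.0
   vertex 0.0 4.5 4.5
  endloop
 endfacet
 facet normal 0.280 0.839 0.466
  outer loop
   vertex 4.0 4.0 3.0
   vertex 0.0 4.5 4.5
   vertex 3.0 3.5 4.5
  endloop
 endfacet
 facet normal -0.098 0.836 -0.541
  outer loop
   vertex 4.0 4.0 3.0
   vertex 3.5 2.0 0.0
   vertex 0.0 4.5 4.5
  endloop
 endfacet
 facet normal 0.609 0.609 -0.508
  outer loop
   vertex 4.0 4.0 3.0
   vertex 5.0 0.5 0.0
   vertex 3.5 2.0 0.0
  endloop
 endfacet
 facet normal -0.306 -0.855 0.419
  outer loop
   vertex 3.5 3.0 4.0
   vertex 0.0 4.5 4.5
   vertex 5.0 0.5 0.0
  endloop
 endfacet
 facet normal -0.267 -0.802 0.535
  outer loop
   vertex 3.5 3.0 4.0
   vertex 3.0 3.5 4.5
   vertex 0.0 4.5 4.5
  endloop
 endfacet
 facet normal 0.919 -0.071 0.389
  outer loop
   vertex 3.5 3.0 4.0
   vertex 5.0 0.5 0.0
   vertex 4.0 4.0 3.0
  endloop
 endfacet
 facet normal 0.784 0.196 0.588
  outer loop
   vertex 3.5 3.0 4.0
   vertex 4.0 4.0 3.0
   vertex 3.0 3.5 4.5
  endloop
 endfacet
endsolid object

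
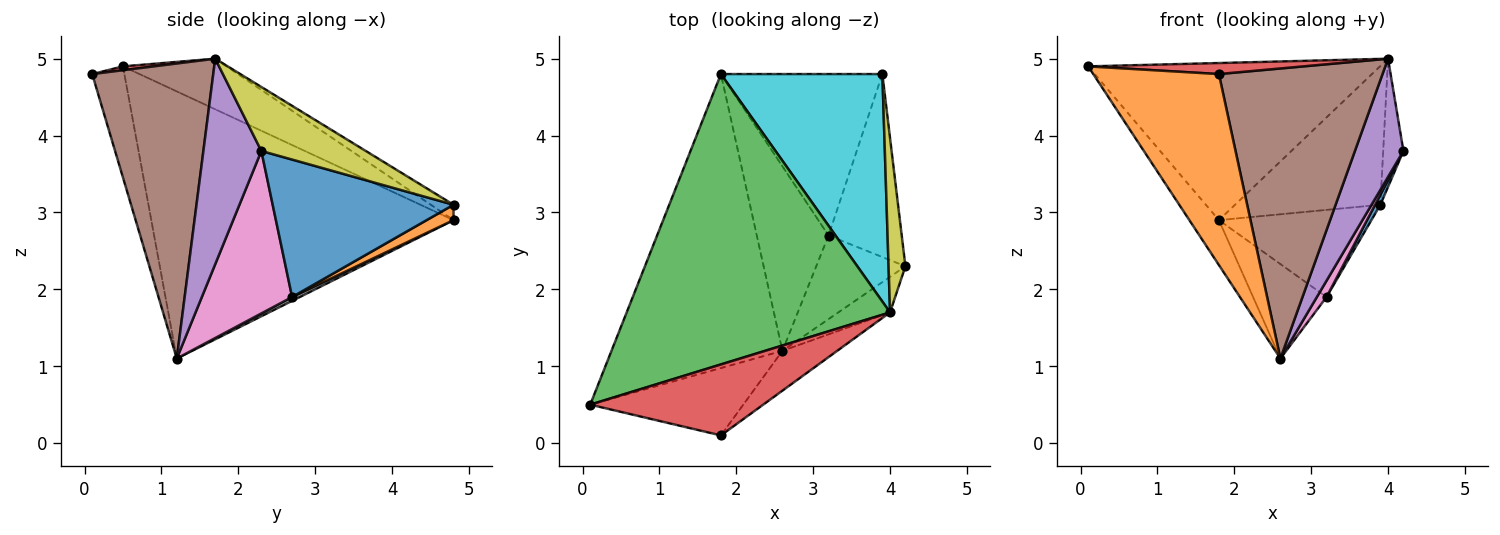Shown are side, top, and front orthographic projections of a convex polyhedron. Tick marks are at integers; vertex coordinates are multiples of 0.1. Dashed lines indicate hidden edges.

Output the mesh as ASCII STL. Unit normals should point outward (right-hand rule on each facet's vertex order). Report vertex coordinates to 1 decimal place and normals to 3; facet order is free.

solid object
 facet normal -0.839 0.082 -0.537
  outer loop
   vertex 2.6 1.2 1.1
   vertex 0.1 0.5 4.9
   vertex 1.8 4.8 2.9
  endloop
 endfacet
 facet normal -0.235 -0.917 -0.323
  outer loop
   vertex 1.8 0.1 4.8
   vertex 0.1 0.5 4.9
   vertex 2.6 1.2 1.1
  endloop
 endfacet
 facet normal -0.167 0.469 0.867
  outer loop
   vertex 4.0 1.7 5.0
   vertex 1.8 4.8 2.9
   vertex 0.1 0.5 4.9
  endloop
 endfacet
 facet normal 0.022 -0.154 0.988
  outer loop
   vertex 4.0 1.7 5.0
   vertex 0.1 0.5 4.9
   vertex 1.8 0.1 4.8
  endloop
 endfacet
 facet normal 0.753 -0.630 -0.190
  outer loop
   vertex 4.0 1.7 5.0
   vertex 2.6 1.2 1.1
   vertex 4.2 2.3 3.8
  endloop
 endfacet
 facet normal 0.591 -0.799 -0.110
  outer loop
   vertex 4.0 1.7 5.0
   vertex 1.8 0.1 4.8
   vertex 2.6 1.2 1.1
  endloop
 endfacet
 facet normal 0.873 -0.094 -0.479
  outer loop
   vertex 3.2 2.7 1.9
   vertex 4.2 2.3 3.8
   vertex 2.6 1.2 1.1
  endloop
 endfacet
 facet normal 0.048 0.455 -0.889
  outer loop
   vertex 3.2 2.7 1.9
   vertex 2.6 1.2 1.1
   vertex 1.8 4.8 2.9
  endloop
 endfacet
 facet normal 0.950 0.184 0.251
  outer loop
   vertex 3.9 4.8 3.1
   vertex 4.0 1.7 5.0
   vertex 4.2 2.3 3.8
  endloop
 endfacet
 facet normal -0.081 0.519 0.851
  outer loop
   vertex 3.9 4.8 3.1
   vertex 1.8 4.8 2.9
   vertex 4.0 1.7 5.0
  endloop
 endfacet
 facet normal 0.882 -0.026 -0.470
  outer loop
   vertex 3.9 4.8 3.1
   vertex 4.2 2.3 3.8
   vertex 3.2 2.7 1.9
  endloop
 endfacet
 facet normal 0.084 0.473 -0.877
  outer loop
   vertex 3.9 4.8 3.1
   vertex 3.2 2.7 1.9
   vertex 1.8 4.8 2.9
  endloop
 endfacet
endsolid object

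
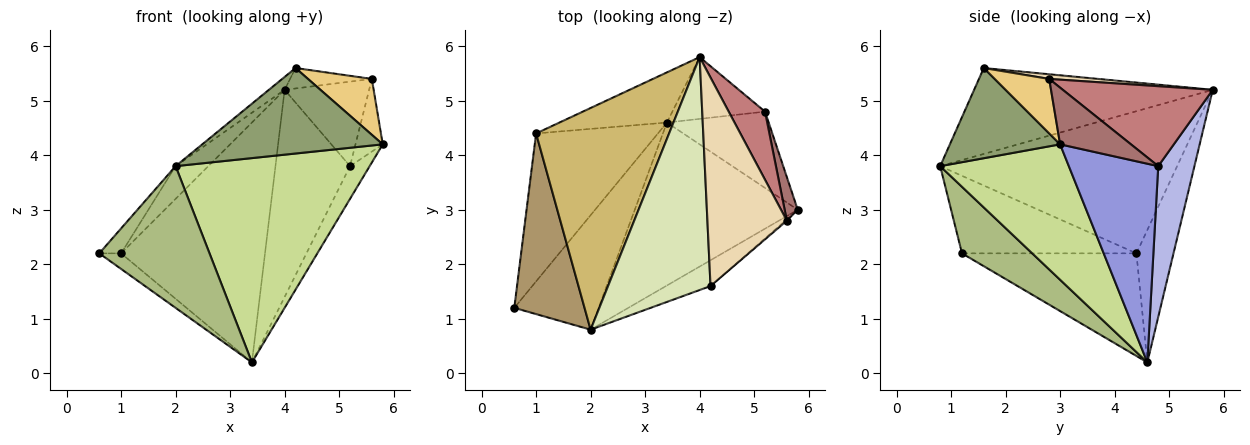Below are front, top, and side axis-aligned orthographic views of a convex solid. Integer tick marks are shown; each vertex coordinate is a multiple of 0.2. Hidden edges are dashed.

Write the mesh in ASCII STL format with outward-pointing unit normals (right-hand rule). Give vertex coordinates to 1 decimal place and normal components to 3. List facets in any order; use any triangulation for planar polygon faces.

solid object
 facet normal -0.642 0.080 -0.762
  outer loop
   vertex 1.0 4.4 2.2
   vertex 3.4 4.6 0.2
   vertex 0.6 1.2 2.2
  endloop
 endfacet
 facet normal -0.244 0.949 -0.198
  outer loop
   vertex 1.0 4.4 2.2
   vertex 4.0 5.8 5.2
   vertex 3.4 4.6 0.2
  endloop
 endfacet
 facet normal 0.874 0.192 -0.447
  outer loop
   vertex 5.2 4.8 3.8
   vertex 5.8 3.0 4.2
   vertex 3.4 4.6 0.2
  endloop
 endfacet
 facet normal 0.422 0.869 -0.259
  outer loop
   vertex 5.2 4.8 3.8
   vertex 3.4 4.6 0.2
   vertex 4.0 5.8 5.2
  endloop
 endfacet
 facet normal 0.505 -0.826 -0.250
  outer loop
   vertex 2.0 0.8 3.8
   vertex 5.8 3.0 4.2
   vertex 4.2 1.6 5.6
  endloop
 endfacet
 facet normal 0.444 -0.697 -0.563
  outer loop
   vertex 2.0 0.8 3.8
   vertex 0.6 1.2 2.2
   vertex 3.4 4.6 0.2
  endloop
 endfacet
 facet normal 0.460 -0.694 -0.554
  outer loop
   vertex 2.0 0.8 3.8
   vertex 3.4 4.6 0.2
   vertex 5.8 3.0 4.2
  endloop
 endfacet
 facet normal -0.642 0.042 0.766
  outer loop
   vertex 2.0 0.8 3.8
   vertex 4.2 1.6 5.6
   vertex 4.0 5.8 5.2
  endloop
 endfacet
 facet normal -0.738 0.092 0.669
  outer loop
   vertex 2.0 0.8 3.8
   vertex 1.0 4.4 2.2
   vertex 0.6 1.2 2.2
  endloop
 endfacet
 facet normal -0.727 0.100 0.680
  outer loop
   vertex 2.0 0.8 3.8
   vertex 4.0 5.8 5.2
   vertex 1.0 4.4 2.2
  endloop
 endfacet
 facet normal 0.649 -0.760 -0.019
  outer loop
   vertex 5.6 2.8 5.4
   vertex 4.2 1.6 5.6
   vertex 5.8 3.0 4.2
  endloop
 endfacet
 facet normal 0.058 0.097 0.994
  outer loop
   vertex 5.6 2.8 5.4
   vertex 4.0 5.8 5.2
   vertex 4.2 1.6 5.6
  endloop
 endfacet
 facet normal 0.912 0.351 0.211
  outer loop
   vertex 5.6 2.8 5.4
   vertex 5.8 3.0 4.2
   vertex 5.2 4.8 3.8
  endloop
 endfacet
 facet normal 0.810 0.457 0.368
  outer loop
   vertex 5.6 2.8 5.4
   vertex 5.2 4.8 3.8
   vertex 4.0 5.8 5.2
  endloop
 endfacet
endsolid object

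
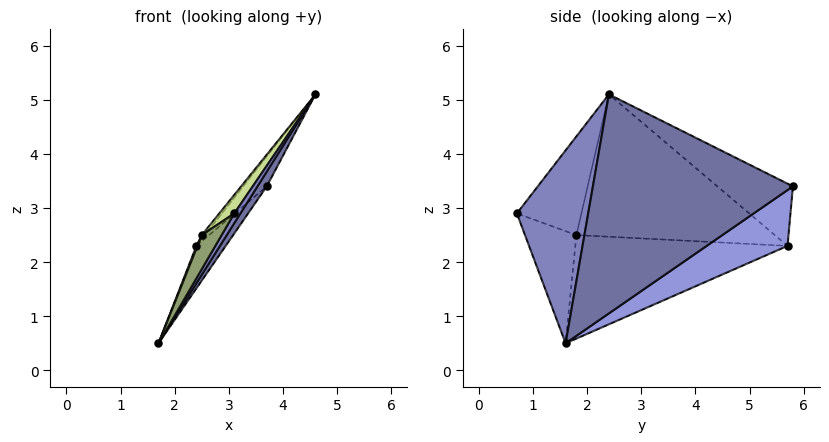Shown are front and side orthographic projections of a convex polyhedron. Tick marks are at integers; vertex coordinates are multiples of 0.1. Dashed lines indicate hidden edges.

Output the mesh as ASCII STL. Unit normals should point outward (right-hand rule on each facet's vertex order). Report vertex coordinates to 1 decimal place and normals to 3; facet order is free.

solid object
 facet normal 0.848 -0.039 -0.528
  outer loop
   vertex 3.7 5.8 3.4
   vertex 4.6 2.4 5.1
   vertex 1.7 1.6 0.5
  endloop
 endfacet
 facet normal 0.849 -0.073 -0.523
  outer loop
   vertex 3.1 0.7 2.9
   vertex 1.7 1.6 0.5
   vertex 4.6 2.4 5.1
  endloop
 endfacet
 facet normal 0.619 0.225 -0.752
  outer loop
   vertex 2.4 5.7 2.3
   vertex 3.7 5.8 3.4
   vertex 1.7 1.6 0.5
  endloop
 endfacet
 facet normal -0.642 0.200 0.740
  outer loop
   vertex 2.4 5.7 2.3
   vertex 4.6 2.4 5.1
   vertex 3.7 5.8 3.4
  endloop
 endfacet
 facet normal -0.863 -0.333 0.379
  outer loop
   vertex 2.5 1.8 2.5
   vertex 1.7 1.6 0.5
   vertex 3.1 0.7 2.9
  endloop
 endfacet
 facet normal -0.928 -0.005 0.372
  outer loop
   vertex 2.5 1.8 2.5
   vertex 2.4 5.7 2.3
   vertex 1.7 1.6 0.5
  endloop
 endfacet
 facet normal -0.746 -0.173 0.643
  outer loop
   vertex 2.5 1.8 2.5
   vertex 3.1 0.7 2.9
   vertex 4.6 2.4 5.1
  endloop
 endfacet
 facet normal -0.779 0.012 0.627
  outer loop
   vertex 2.5 1.8 2.5
   vertex 4.6 2.4 5.1
   vertex 2.4 5.7 2.3
  endloop
 endfacet
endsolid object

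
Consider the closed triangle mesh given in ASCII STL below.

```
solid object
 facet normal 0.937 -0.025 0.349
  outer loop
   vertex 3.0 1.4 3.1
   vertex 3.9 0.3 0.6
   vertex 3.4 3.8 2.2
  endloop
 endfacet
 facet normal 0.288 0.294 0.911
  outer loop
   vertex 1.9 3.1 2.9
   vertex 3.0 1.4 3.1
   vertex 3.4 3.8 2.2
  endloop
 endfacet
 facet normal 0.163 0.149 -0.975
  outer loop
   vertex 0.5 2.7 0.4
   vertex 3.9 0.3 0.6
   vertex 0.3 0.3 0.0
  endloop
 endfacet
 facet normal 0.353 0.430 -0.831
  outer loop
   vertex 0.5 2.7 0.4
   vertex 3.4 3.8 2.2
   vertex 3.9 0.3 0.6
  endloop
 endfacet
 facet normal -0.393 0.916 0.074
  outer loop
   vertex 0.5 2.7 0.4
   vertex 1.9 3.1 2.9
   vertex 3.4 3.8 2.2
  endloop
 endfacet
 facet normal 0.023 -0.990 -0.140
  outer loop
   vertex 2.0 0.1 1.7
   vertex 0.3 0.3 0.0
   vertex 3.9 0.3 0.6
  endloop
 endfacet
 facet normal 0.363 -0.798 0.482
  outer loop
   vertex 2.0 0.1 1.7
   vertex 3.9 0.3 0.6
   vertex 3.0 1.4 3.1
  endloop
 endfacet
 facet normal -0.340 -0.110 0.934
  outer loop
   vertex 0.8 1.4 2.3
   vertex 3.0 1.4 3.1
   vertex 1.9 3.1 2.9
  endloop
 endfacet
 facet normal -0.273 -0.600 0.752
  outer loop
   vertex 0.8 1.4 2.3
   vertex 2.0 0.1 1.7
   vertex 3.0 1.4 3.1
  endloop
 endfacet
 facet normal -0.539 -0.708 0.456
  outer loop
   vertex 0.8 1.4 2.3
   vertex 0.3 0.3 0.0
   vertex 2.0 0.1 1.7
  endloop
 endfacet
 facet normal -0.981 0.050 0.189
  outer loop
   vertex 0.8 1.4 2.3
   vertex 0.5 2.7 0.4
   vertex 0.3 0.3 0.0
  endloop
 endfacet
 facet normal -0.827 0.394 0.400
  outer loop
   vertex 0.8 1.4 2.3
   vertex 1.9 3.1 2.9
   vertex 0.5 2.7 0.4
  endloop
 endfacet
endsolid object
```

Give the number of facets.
12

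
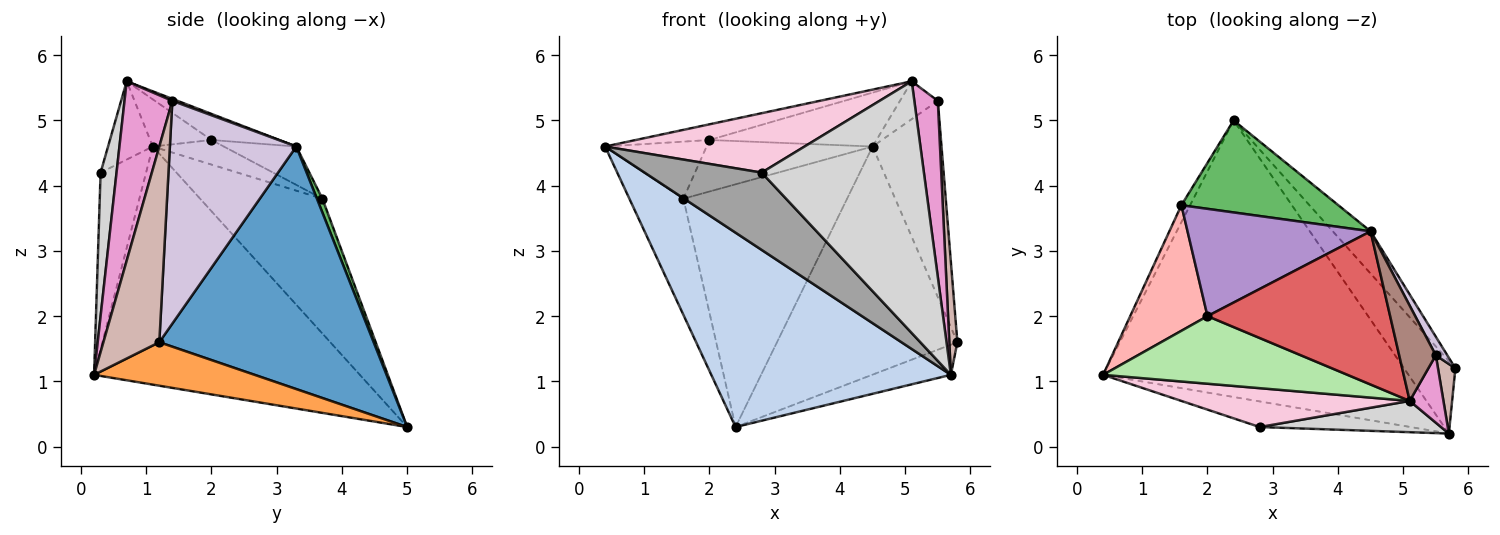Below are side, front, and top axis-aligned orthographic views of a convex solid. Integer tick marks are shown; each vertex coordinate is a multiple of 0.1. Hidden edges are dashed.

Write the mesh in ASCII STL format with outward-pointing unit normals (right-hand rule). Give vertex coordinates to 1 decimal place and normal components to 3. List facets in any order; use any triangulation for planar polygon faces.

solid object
 facet normal 0.760 0.639 -0.118
  outer loop
   vertex 4.5 3.3 4.6
   vertex 5.8 1.2 1.6
   vertex 2.4 5.0 0.3
  endloop
 endfacet
 facet normal -0.538 -0.485 -0.690
  outer loop
   vertex 5.7 0.2 1.1
   vertex 0.4 1.1 4.6
   vertex 2.4 5.0 0.3
  endloop
 endfacet
 facet normal 0.616 0.302 -0.728
  outer loop
   vertex 5.7 0.2 1.1
   vertex 2.4 5.0 0.3
   vertex 5.8 1.2 1.6
  endloop
 endfacet
 facet normal -0.913 0.403 -0.059
  outer loop
   vertex 1.6 3.7 3.8
   vertex 2.4 5.0 0.3
   vertex 0.4 1.1 4.6
  endloop
 endfacet
 facet normal 0.031 0.935 0.354
  outer loop
   vertex 1.6 3.7 3.8
   vertex 4.5 3.3 4.6
   vertex 2.4 5.0 0.3
  endloop
 endfacet
 facet normal -0.185 0.222 0.957
  outer loop
   vertex 2.0 2.0 4.7
   vertex 0.4 1.1 4.6
   vertex 5.1 0.7 5.6
  endloop
 endfacet
 facet normal -0.134 0.329 0.935
  outer loop
   vertex 2.0 2.0 4.7
   vertex 5.1 0.7 5.6
   vertex 4.5 3.3 4.6
  endloop
 endfacet
 facet normal -0.278 0.397 0.874
  outer loop
   vertex 2.0 2.0 4.7
   vertex 1.6 3.7 3.8
   vertex 0.4 1.1 4.6
  endloop
 endfacet
 facet normal -0.186 0.425 0.886
  outer loop
   vertex 2.0 2.0 4.7
   vertex 4.5 3.3 4.6
   vertex 1.6 3.7 3.8
  endloop
 endfacet
 facet normal 0.877 0.478 0.045
  outer loop
   vertex 5.5 1.4 5.3
   vertex 5.8 1.2 1.6
   vertex 4.5 3.3 4.6
  endloop
 endfacet
 facet normal 0.051 0.369 0.928
  outer loop
   vertex 5.5 1.4 5.3
   vertex 4.5 3.3 4.6
   vertex 5.1 0.7 5.6
  endloop
 endfacet
 facet normal 0.986 -0.142 0.088
  outer loop
   vertex 5.5 1.4 5.3
   vertex 5.7 0.2 1.1
   vertex 5.8 1.2 1.6
  endloop
 endfacet
 facet normal 0.885 -0.435 0.166
  outer loop
   vertex 5.5 1.4 5.3
   vertex 5.1 0.7 5.6
   vertex 5.7 0.2 1.1
  endloop
 endfacet
 facet normal -0.184 -0.822 0.538
  outer loop
   vertex 2.8 0.3 4.2
   vertex 5.1 0.7 5.6
   vertex 0.4 1.1 4.6
  endloop
 endfacet
 facet normal -0.346 -0.891 -0.295
  outer loop
   vertex 2.8 0.3 4.2
   vertex 0.4 1.1 4.6
   vertex 5.7 0.2 1.1
  endloop
 endfacet
 facet normal 0.097 -0.988 0.123
  outer loop
   vertex 2.8 0.3 4.2
   vertex 5.7 0.2 1.1
   vertex 5.1 0.7 5.6
  endloop
 endfacet
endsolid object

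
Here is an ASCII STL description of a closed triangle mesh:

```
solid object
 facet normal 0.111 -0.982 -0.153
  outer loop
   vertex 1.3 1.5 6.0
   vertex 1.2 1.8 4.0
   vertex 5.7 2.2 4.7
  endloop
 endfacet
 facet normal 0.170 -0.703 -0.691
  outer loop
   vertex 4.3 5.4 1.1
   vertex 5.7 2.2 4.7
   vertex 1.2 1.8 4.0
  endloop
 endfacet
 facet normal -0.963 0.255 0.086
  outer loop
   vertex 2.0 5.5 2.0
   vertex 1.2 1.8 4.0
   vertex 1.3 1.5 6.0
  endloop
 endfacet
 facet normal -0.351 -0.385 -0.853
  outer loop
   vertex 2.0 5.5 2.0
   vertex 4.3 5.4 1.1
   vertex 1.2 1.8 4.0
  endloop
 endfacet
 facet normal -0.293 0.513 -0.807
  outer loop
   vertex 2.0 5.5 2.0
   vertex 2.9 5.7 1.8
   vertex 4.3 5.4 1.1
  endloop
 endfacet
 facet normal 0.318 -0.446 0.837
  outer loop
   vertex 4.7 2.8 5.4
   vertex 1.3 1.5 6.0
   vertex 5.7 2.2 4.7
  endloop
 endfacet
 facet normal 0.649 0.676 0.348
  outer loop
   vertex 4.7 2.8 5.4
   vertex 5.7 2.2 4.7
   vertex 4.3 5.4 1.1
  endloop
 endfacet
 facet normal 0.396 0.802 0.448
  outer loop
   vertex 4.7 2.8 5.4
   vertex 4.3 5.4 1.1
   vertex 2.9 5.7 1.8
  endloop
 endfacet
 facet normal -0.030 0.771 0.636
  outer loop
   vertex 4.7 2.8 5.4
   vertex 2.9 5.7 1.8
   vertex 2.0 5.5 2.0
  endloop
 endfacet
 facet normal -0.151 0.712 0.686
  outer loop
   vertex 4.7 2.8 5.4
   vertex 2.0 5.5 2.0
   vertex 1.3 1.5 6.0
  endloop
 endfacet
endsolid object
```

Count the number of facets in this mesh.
10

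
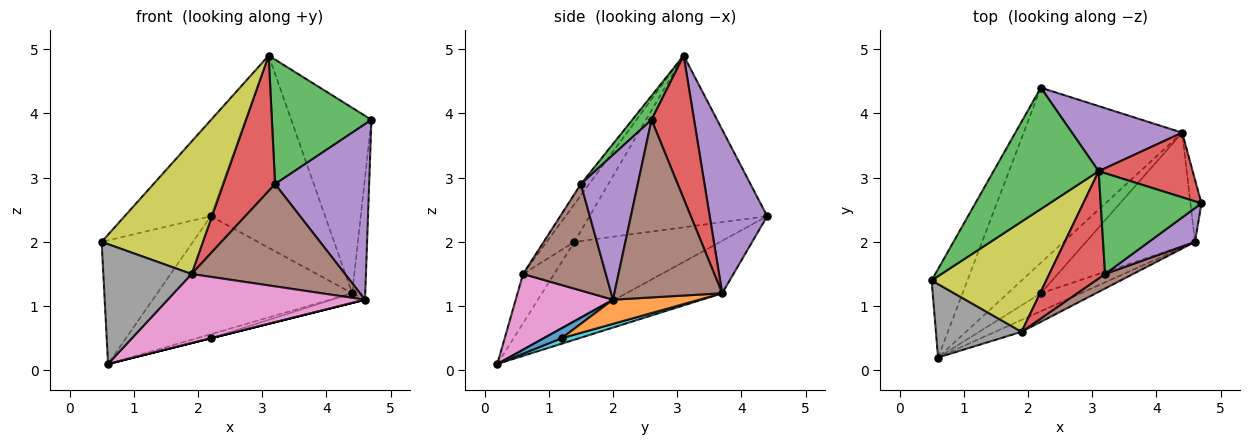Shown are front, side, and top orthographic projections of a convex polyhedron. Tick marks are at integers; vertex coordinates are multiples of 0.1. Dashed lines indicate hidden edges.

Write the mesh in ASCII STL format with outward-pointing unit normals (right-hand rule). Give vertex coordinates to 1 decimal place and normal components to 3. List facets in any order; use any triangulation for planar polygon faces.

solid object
 facet normal -0.792 0.496 -0.355
  outer loop
   vertex 0.6 0.2 0.1
   vertex 0.5 1.4 2.0
   vertex 2.2 4.4 2.4
  endloop
 endfacet
 facet normal -0.265 0.539 -0.800
  outer loop
   vertex 4.4 3.7 1.2
   vertex 0.6 0.2 0.1
   vertex 2.2 4.4 2.4
  endloop
 endfacet
 facet normal -0.788 0.382 0.482
  outer loop
   vertex 3.1 3.1 4.9
   vertex 2.2 4.4 2.4
   vertex 0.5 1.4 2.0
  endloop
 endfacet
 facet normal 0.448 0.844 0.294
  outer loop
   vertex 3.1 3.1 4.9
   vertex 4.7 2.6 3.9
   vertex 4.4 3.7 1.2
  endloop
 endfacet
 facet normal 0.430 0.855 0.290
  outer loop
   vertex 3.1 3.1 4.9
   vertex 4.4 3.7 1.2
   vertex 2.2 4.4 2.4
  endloop
 endfacet
 facet normal 0.991 0.120 -0.061
  outer loop
   vertex 4.6 2.0 1.1
   vertex 4.4 3.7 1.2
   vertex 4.7 2.6 3.9
  endloop
 endfacet
 facet normal 0.437 -0.886 -0.153
  outer loop
   vertex 1.9 0.6 1.5
   vertex 0.6 0.2 0.1
   vertex 4.6 2.0 1.1
  endloop
 endfacet
 facet normal -0.288 -0.816 0.501
  outer loop
   vertex 1.9 0.6 1.5
   vertex 0.5 1.4 2.0
   vertex 0.6 0.2 0.1
  endloop
 endfacet
 facet normal -0.206 -0.752 0.626
  outer loop
   vertex 1.9 0.6 1.5
   vertex 3.1 3.1 4.9
   vertex 0.5 1.4 2.0
  endloop
 endfacet
 facet normal 0.163 0.130 -0.978
  outer loop
   vertex 2.2 1.2 0.5
   vertex 0.6 0.2 0.1
   vertex 4.4 3.7 1.2
  endloop
 endfacet
 facet normal 0.243 0.000 -0.970
  outer loop
   vertex 2.2 1.2 0.5
   vertex 4.6 2.0 1.1
   vertex 0.6 0.2 0.1
  endloop
 endfacet
 facet normal 0.216 0.083 -0.973
  outer loop
   vertex 2.2 1.2 0.5
   vertex 4.4 3.7 1.2
   vertex 4.6 2.0 1.1
  endloop
 endfacet
 facet normal 0.149 -0.769 0.622
  outer loop
   vertex 3.2 1.5 2.9
   vertex 4.7 2.6 3.9
   vertex 3.1 3.1 4.9
  endloop
 endfacet
 facet normal -0.125 -0.778 0.616
  outer loop
   vertex 3.2 1.5 2.9
   vertex 3.1 3.1 4.9
   vertex 1.9 0.6 1.5
  endloop
 endfacet
 facet normal 0.511 -0.844 0.163
  outer loop
   vertex 3.2 1.5 2.9
   vertex 4.6 2.0 1.1
   vertex 4.7 2.6 3.9
  endloop
 endfacet
 facet normal 0.471 -0.873 0.124
  outer loop
   vertex 3.2 1.5 2.9
   vertex 1.9 0.6 1.5
   vertex 4.6 2.0 1.1
  endloop
 endfacet
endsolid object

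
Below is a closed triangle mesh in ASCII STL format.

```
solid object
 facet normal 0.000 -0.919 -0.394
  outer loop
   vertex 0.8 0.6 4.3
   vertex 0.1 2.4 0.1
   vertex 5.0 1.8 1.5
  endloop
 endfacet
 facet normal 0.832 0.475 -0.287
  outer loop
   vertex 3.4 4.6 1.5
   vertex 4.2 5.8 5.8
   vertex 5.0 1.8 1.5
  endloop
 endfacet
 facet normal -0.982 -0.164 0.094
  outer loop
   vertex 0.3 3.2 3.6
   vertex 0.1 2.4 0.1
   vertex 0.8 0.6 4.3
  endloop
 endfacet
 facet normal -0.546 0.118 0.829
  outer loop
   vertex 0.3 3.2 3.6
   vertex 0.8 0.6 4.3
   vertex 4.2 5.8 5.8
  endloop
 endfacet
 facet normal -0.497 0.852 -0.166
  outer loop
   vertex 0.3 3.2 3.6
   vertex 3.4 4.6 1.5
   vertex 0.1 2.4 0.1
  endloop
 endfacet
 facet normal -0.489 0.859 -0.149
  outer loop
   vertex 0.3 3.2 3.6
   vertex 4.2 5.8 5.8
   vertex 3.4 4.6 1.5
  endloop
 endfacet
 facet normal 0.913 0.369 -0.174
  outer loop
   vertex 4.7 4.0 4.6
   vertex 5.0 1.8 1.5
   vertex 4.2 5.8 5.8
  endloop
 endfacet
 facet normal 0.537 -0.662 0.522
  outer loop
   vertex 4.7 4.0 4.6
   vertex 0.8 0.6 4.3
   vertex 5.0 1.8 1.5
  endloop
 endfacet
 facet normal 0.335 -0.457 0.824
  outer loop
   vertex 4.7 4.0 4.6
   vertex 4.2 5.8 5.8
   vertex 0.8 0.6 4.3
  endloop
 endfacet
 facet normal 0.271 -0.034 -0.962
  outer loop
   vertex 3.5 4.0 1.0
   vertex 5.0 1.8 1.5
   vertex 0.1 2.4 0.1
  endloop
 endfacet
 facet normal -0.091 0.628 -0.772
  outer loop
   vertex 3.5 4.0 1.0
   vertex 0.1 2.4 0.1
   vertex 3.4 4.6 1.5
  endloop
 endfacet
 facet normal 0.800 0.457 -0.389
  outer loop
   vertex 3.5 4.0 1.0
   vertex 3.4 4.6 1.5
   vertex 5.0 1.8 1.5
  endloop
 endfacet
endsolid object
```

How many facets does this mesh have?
12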